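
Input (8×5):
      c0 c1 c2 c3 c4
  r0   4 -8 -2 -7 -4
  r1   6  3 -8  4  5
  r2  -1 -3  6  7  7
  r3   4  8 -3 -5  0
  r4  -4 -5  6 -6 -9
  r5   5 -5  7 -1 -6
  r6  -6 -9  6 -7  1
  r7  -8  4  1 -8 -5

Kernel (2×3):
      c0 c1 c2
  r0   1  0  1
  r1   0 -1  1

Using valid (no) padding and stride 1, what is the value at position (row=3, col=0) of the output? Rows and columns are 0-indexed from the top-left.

12

The receptive field on the input at this output position is [4 8 -3 / -4 -5 6]. Elementwise product with the kernel and sum: 4·1 + -3·1 + -5·-1 + 6·1.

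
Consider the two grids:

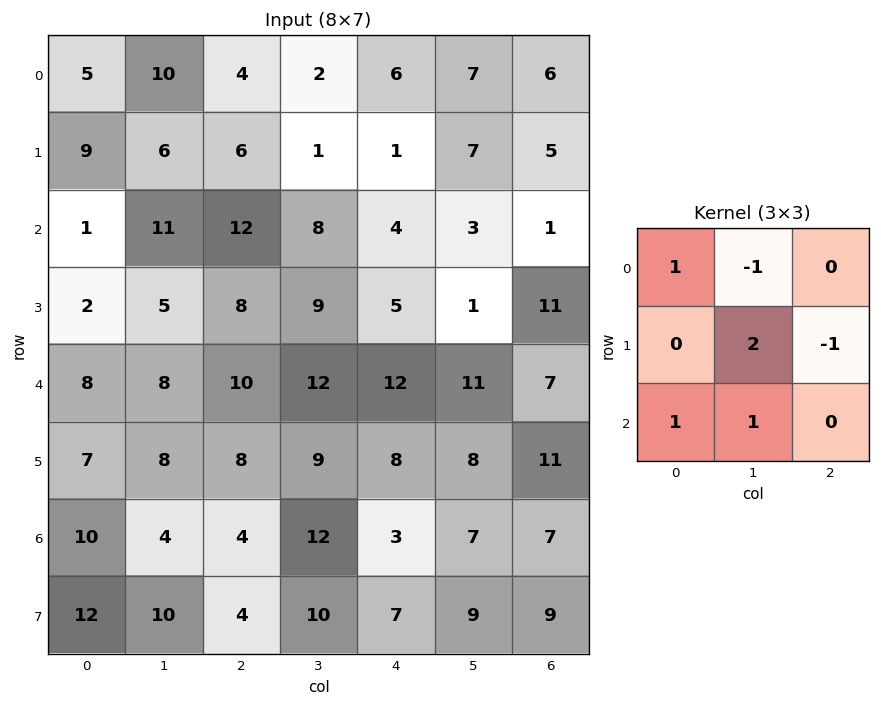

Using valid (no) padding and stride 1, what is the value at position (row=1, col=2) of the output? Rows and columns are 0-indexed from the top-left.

34

The receptive field on the input at this output position is [6 1 1 / 12 8 4 / 8 9 5]. Elementwise product with the kernel and sum: 6·1 + 1·-1 + 8·2 + 4·-1 + 8·1 + 9·1.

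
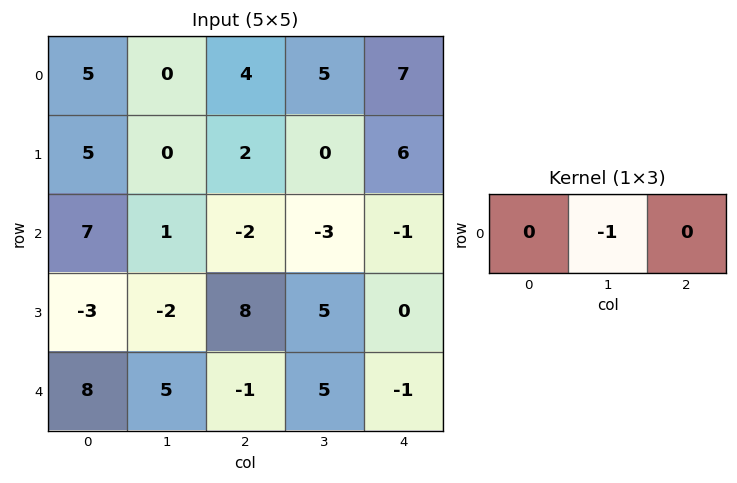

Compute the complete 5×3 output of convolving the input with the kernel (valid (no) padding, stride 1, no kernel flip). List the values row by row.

Output[0,0]: The receptive field on the input at this output position is [5 0 4]. Elementwise product with the kernel and sum: 0·-1.
Output[0,1]: The receptive field on the input at this output position is [0 4 5]. Elementwise product with the kernel and sum: 4·-1.

0 -4 -5
0 -2 0
-1 2 3
2 -8 -5
-5 1 -5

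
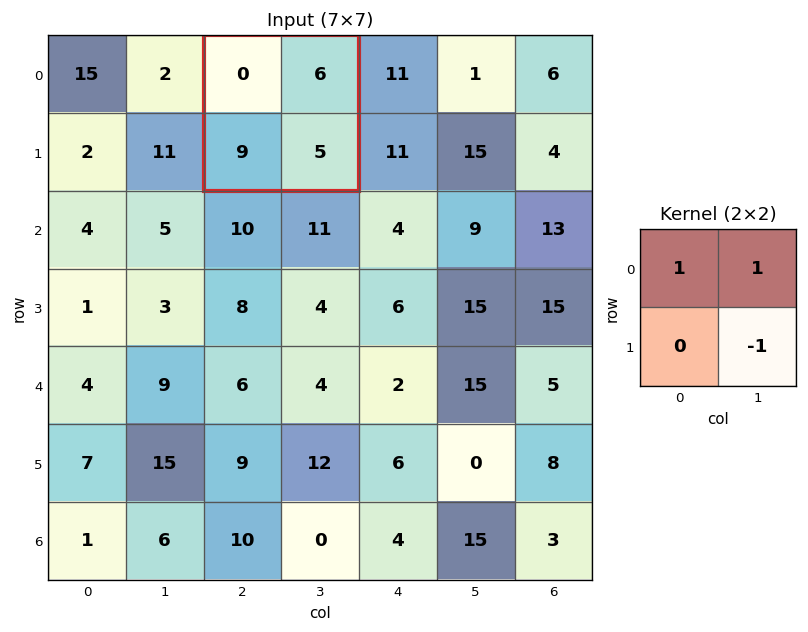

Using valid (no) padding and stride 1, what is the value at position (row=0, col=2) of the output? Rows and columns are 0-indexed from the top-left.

1

The receptive field on the input at this output position is [0 6 / 9 5]. Elementwise product with the kernel and sum: 0·1 + 6·1 + 5·-1.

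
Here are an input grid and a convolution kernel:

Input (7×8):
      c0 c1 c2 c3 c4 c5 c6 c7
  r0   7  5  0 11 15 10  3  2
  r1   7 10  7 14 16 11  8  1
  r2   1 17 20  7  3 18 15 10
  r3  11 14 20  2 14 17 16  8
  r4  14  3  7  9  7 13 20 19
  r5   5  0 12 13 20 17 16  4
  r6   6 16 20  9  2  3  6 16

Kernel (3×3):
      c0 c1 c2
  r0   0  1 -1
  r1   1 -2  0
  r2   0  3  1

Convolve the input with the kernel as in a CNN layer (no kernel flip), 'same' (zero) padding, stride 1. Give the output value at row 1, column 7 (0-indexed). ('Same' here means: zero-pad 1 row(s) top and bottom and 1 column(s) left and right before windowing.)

The receptive field on the zero-padded input at this output position is [3 2 0 / 8 1 0 / 15 10 0]. Elementwise product with the kernel and sum: 2·1 + 0·-1 + 8·1 + 1·-2 + 10·3 + 0·1.

38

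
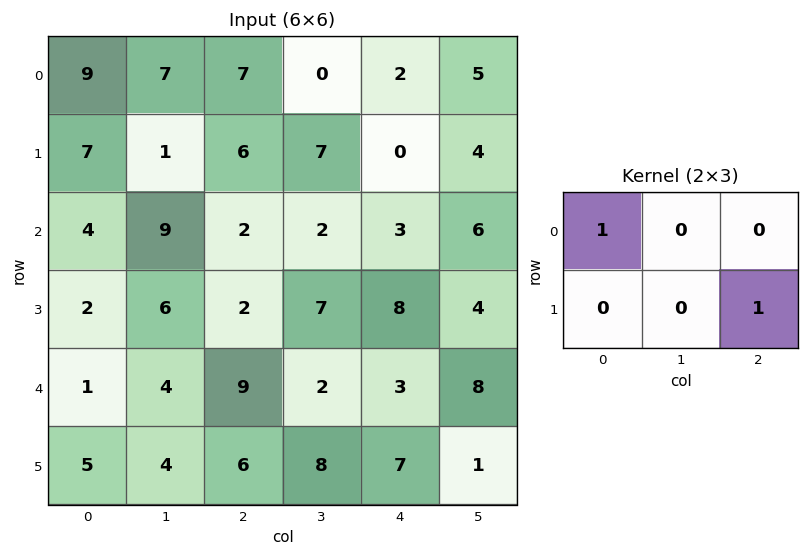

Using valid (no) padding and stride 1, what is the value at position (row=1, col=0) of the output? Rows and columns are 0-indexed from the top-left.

The receptive field on the input at this output position is [7 1 6 / 4 9 2]. Elementwise product with the kernel and sum: 7·1 + 2·1.

9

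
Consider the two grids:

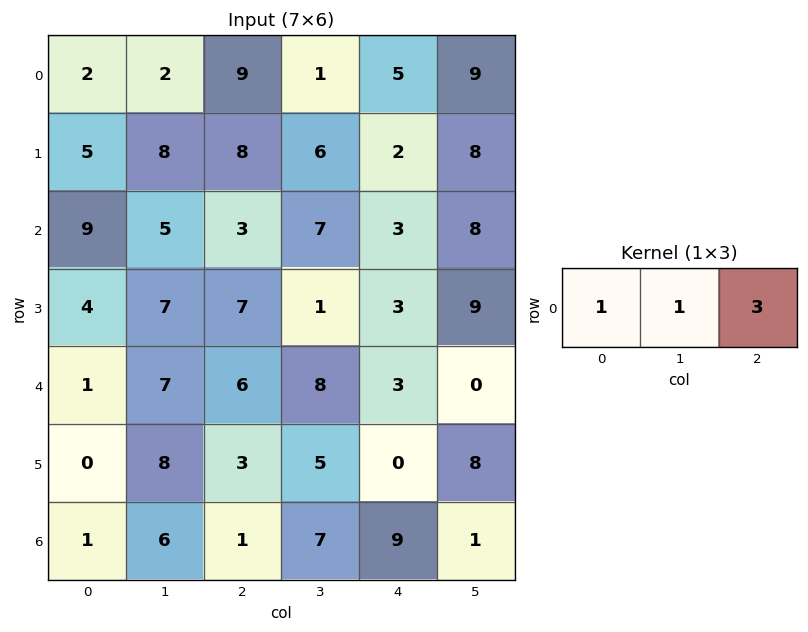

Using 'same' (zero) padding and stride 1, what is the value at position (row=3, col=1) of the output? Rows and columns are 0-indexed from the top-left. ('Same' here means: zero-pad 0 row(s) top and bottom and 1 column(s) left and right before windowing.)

The receptive field on the zero-padded input at this output position is [4 7 7]. Elementwise product with the kernel and sum: 4·1 + 7·1 + 7·3.

32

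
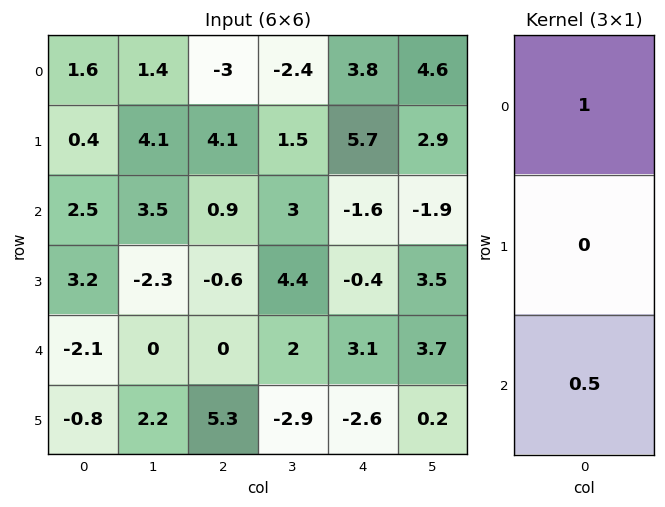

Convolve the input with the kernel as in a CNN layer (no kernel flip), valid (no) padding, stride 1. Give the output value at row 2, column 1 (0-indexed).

3.5

The receptive field on the input at this output position is [3.5 / -2.3 / 0]. Elementwise product with the kernel and sum: 3.5·1 + 0·0.5.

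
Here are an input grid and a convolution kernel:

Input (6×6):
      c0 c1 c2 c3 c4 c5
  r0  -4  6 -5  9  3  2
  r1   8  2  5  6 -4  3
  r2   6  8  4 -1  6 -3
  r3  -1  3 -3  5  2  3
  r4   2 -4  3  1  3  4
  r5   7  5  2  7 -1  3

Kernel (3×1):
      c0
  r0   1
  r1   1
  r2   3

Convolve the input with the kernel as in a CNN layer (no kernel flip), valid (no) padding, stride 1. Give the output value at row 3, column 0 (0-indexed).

22

The receptive field on the input at this output position is [-1 / 2 / 7]. Elementwise product with the kernel and sum: -1·1 + 2·1 + 7·3.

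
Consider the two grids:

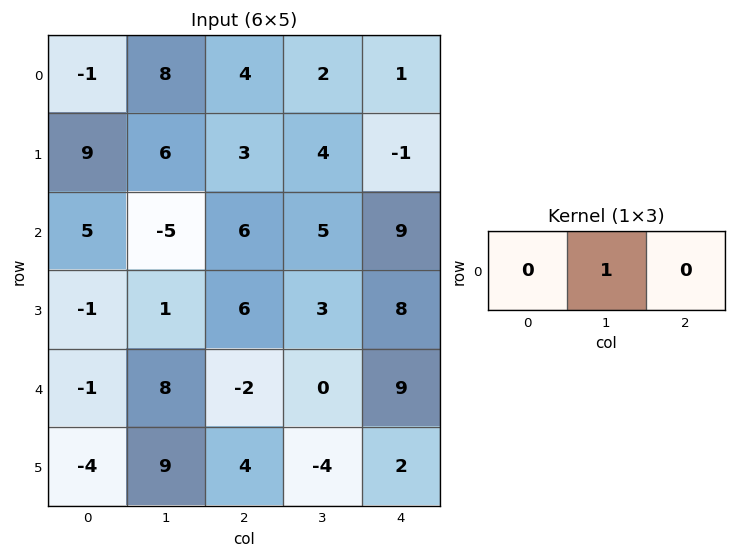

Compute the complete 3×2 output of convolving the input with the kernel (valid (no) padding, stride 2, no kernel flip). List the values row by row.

Output[0,0]: The receptive field on the input at this output position is [-1 8 4]. Elementwise product with the kernel and sum: 8·1.
Output[0,1]: The receptive field on the input at this output position is [4 2 1]. Elementwise product with the kernel and sum: 2·1.

8 2
-5 5
8 0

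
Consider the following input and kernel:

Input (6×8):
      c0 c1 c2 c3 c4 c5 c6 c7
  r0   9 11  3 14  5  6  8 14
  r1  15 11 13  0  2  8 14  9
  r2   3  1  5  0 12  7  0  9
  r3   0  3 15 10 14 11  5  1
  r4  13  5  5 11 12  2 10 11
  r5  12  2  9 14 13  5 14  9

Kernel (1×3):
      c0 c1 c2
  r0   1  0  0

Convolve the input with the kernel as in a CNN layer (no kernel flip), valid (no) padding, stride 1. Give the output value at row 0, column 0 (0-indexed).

The receptive field on the input at this output position is [9 11 3]. Elementwise product with the kernel and sum: 9·1.

9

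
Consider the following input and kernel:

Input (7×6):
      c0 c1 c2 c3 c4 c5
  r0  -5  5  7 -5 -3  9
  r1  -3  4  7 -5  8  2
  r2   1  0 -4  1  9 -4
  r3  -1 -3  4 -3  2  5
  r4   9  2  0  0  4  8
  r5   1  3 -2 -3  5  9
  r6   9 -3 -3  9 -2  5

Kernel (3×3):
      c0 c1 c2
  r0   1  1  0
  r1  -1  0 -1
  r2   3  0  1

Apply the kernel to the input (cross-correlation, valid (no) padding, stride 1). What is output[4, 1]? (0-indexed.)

2

The receptive field on the input at this output position is [2 0 0 / 3 -2 -3 / -3 -3 9]. Elementwise product with the kernel and sum: 2·1 + 0·1 + 3·-1 + -3·-1 + -3·3 + 9·1.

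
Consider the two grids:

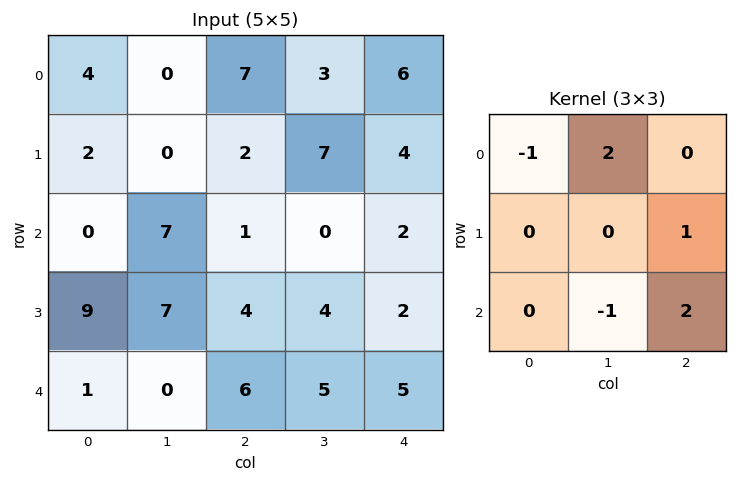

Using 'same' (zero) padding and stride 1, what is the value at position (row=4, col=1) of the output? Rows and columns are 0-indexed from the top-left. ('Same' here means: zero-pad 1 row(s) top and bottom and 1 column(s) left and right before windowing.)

The receptive field on the zero-padded input at this output position is [9 7 4 / 1 0 6 / 0 0 0]. Elementwise product with the kernel and sum: 9·-1 + 7·2 + 6·1 + 0·-1 + 0·2.

11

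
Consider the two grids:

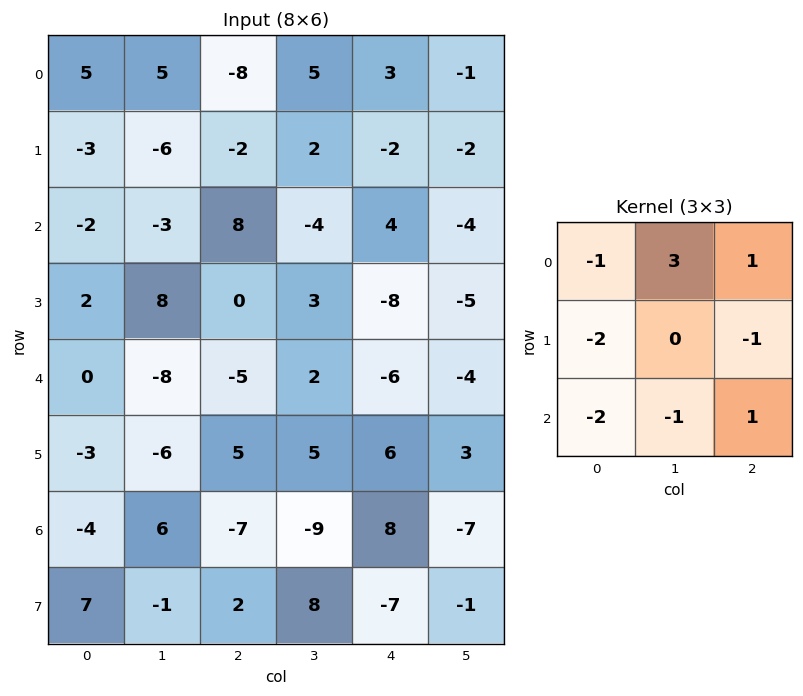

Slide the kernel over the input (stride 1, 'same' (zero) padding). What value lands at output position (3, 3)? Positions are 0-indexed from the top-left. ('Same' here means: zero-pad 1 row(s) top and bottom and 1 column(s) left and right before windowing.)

-6

The receptive field on the zero-padded input at this output position is [8 -4 4 / 0 3 -8 / -5 2 -6]. Elementwise product with the kernel and sum: 8·-1 + -4·3 + 4·1 + 0·-2 + -8·-1 + -5·-2 + 2·-1 + -6·1.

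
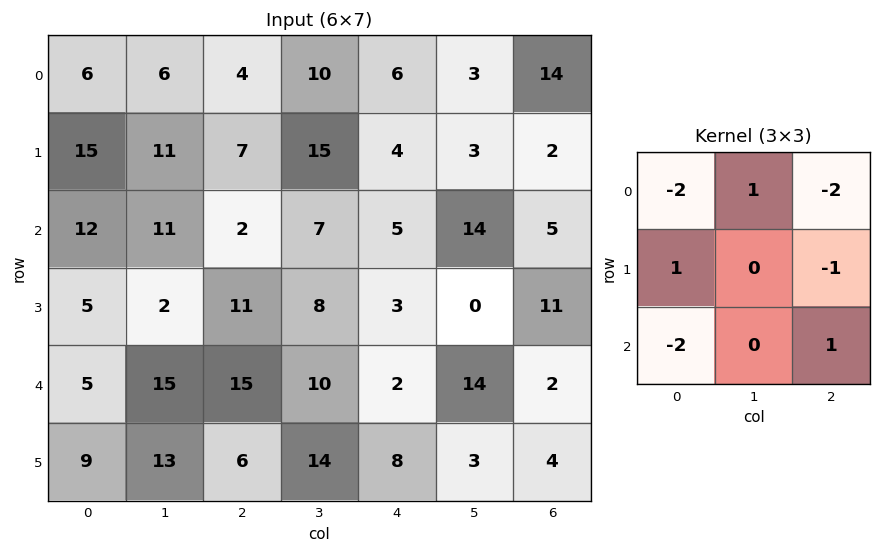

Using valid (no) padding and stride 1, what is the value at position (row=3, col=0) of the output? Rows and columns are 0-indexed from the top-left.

The receptive field on the input at this output position is [5 2 11 / 5 15 15 / 9 13 6]. Elementwise product with the kernel and sum: 5·-2 + 2·1 + 11·-2 + 5·1 + 15·-1 + 9·-2 + 6·1.

-52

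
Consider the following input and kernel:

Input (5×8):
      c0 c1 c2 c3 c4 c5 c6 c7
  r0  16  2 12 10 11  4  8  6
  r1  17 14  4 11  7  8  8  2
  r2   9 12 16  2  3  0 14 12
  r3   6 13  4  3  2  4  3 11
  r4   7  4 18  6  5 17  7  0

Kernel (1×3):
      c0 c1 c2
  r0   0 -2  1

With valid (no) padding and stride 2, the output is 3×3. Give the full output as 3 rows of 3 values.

Output[0,0]: The receptive field on the input at this output position is [16 2 12]. Elementwise product with the kernel and sum: 2·-2 + 12·1.

8 -9 0
-8 -1 14
10 -7 -27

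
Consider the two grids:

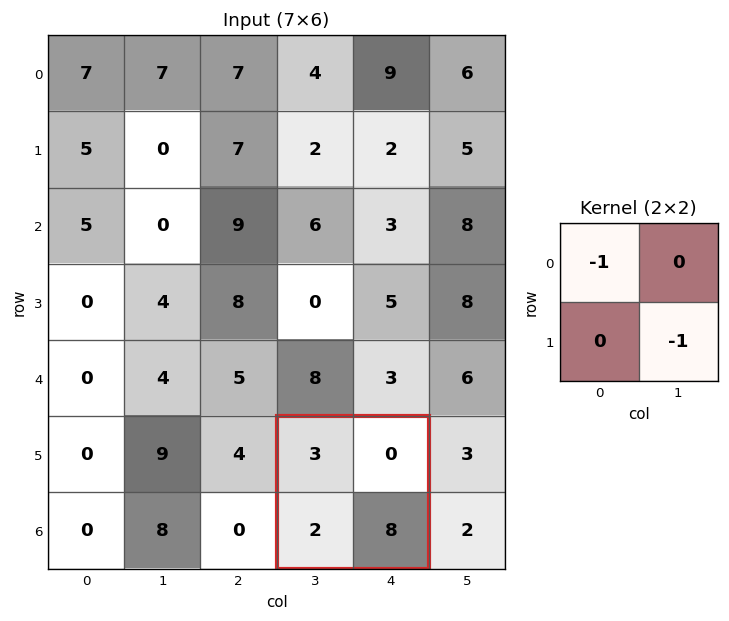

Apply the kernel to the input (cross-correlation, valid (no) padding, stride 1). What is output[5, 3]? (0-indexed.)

-11

The receptive field on the input at this output position is [3 0 / 2 8]. Elementwise product with the kernel and sum: 3·-1 + 8·-1.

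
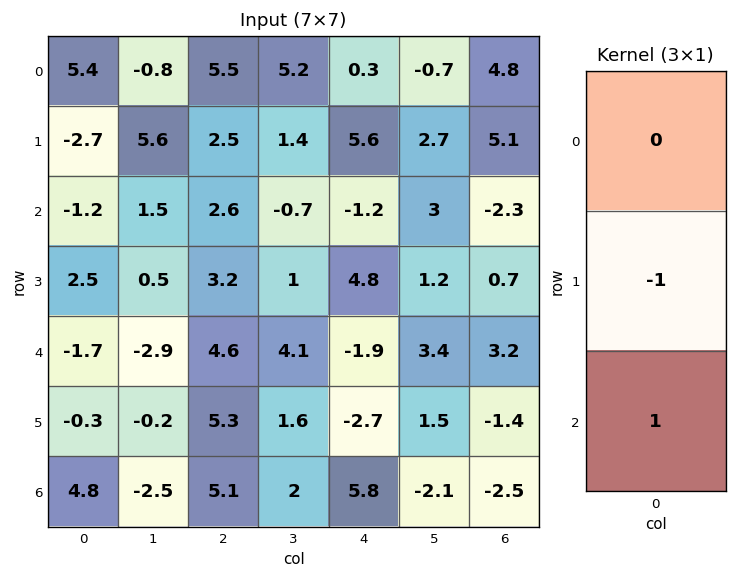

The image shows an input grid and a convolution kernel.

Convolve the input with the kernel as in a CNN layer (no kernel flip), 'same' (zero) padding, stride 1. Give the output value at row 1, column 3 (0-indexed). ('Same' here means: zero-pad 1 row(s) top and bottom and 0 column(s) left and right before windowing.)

The receptive field on the zero-padded input at this output position is [5.2 / 1.4 / -0.7]. Elementwise product with the kernel and sum: 1.4·-1 + -0.7·1.

-2.1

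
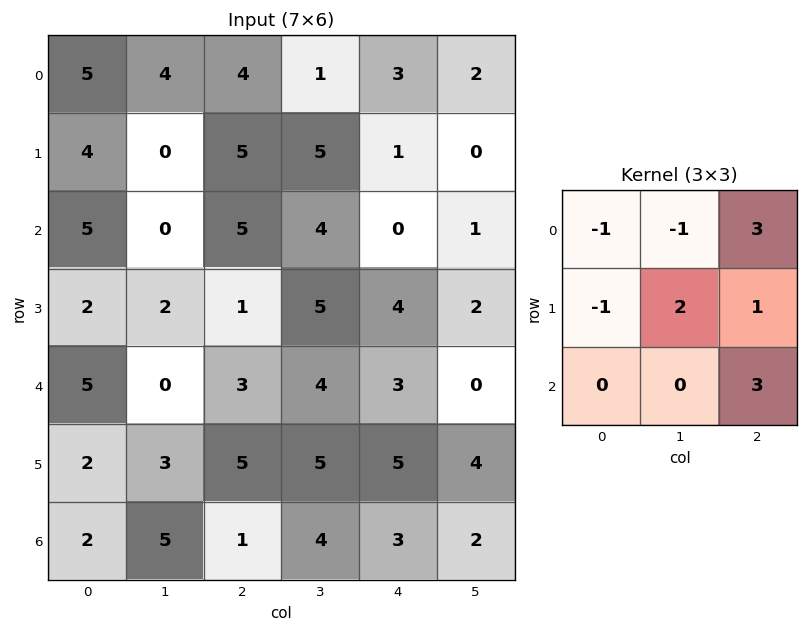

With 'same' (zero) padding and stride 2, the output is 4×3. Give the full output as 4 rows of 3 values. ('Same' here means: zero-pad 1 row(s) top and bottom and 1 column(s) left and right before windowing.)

14 20 7
12 39 -3
23 37 11
16 8 6

Output[0,0]: The receptive field on the zero-padded input at this output position is [0 0 0 / 0 5 4 / 0 4 0]. Elementwise product with the kernel and sum: 0·-1 + 0·-1 + 0·3 + 0·-1 + 5·2 + 4·1 + 0·3.
Output[0,1]: The receptive field on the zero-padded input at this output position is [0 0 0 / 4 4 1 / 0 5 5]. Elementwise product with the kernel and sum: 0·-1 + 0·-1 + 0·3 + 4·-1 + 4·2 + 1·1 + 5·3.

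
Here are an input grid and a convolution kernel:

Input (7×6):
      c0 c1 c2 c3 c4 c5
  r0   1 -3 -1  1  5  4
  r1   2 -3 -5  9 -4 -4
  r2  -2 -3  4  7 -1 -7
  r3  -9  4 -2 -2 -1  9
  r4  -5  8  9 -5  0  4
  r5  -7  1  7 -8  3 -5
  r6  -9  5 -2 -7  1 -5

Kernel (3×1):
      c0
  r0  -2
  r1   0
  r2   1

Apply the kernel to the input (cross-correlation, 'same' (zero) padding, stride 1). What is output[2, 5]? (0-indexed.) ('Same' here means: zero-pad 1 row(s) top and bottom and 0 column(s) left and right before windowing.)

17

The receptive field on the zero-padded input at this output position is [-4 / -7 / 9]. Elementwise product with the kernel and sum: -4·-2 + 9·1.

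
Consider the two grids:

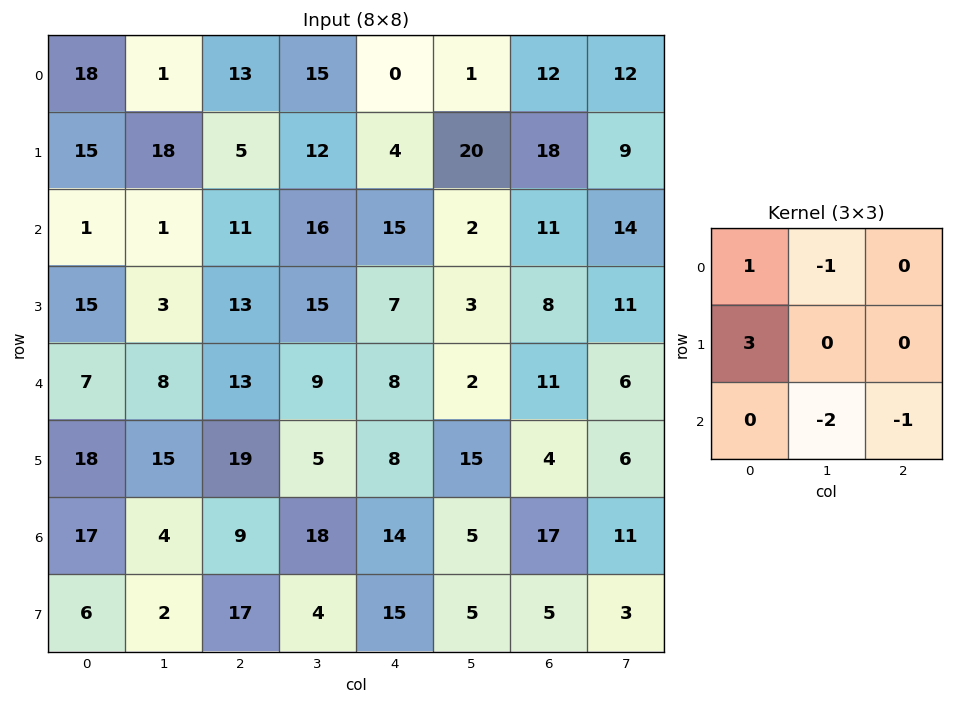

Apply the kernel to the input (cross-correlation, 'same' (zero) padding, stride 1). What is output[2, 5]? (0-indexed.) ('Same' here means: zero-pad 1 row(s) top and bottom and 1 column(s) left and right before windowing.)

The receptive field on the zero-padded input at this output position is [4 20 18 / 15 2 11 / 7 3 8]. Elementwise product with the kernel and sum: 4·1 + 20·-1 + 15·3 + 3·-2 + 8·-1.

15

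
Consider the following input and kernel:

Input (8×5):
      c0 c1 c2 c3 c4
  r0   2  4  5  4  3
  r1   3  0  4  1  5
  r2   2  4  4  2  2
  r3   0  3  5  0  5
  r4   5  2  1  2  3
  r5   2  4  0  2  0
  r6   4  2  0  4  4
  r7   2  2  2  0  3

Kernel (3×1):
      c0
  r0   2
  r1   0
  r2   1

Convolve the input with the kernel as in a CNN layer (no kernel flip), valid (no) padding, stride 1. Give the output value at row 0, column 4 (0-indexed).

The receptive field on the input at this output position is [3 / 5 / 2]. Elementwise product with the kernel and sum: 3·2 + 2·1.

8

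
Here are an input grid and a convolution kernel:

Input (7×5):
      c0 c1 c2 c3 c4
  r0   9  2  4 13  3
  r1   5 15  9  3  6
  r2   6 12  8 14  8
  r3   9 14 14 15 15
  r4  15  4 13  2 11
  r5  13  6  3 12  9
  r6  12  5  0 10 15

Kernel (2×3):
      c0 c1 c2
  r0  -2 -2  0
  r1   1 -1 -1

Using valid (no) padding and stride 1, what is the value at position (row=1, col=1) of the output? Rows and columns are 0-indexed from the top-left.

The receptive field on the input at this output position is [15 9 3 / 12 8 14]. Elementwise product with the kernel and sum: 15·-2 + 9·-2 + 12·1 + 8·-1 + 14·-1.

-58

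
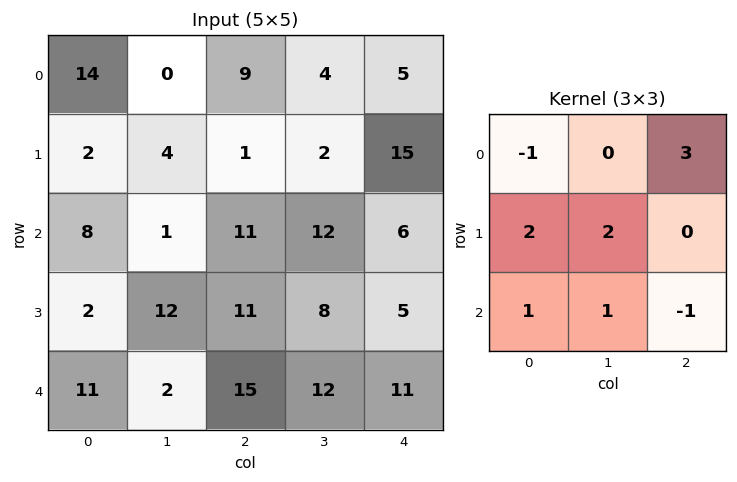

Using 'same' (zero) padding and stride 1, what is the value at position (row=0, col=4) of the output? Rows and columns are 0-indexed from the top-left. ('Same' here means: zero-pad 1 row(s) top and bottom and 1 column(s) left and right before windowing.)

The receptive field on the zero-padded input at this output position is [0 0 0 / 4 5 0 / 2 15 0]. Elementwise product with the kernel and sum: 0·-1 + 0·3 + 4·2 + 5·2 + 2·1 + 15·1 + 0·-1.

35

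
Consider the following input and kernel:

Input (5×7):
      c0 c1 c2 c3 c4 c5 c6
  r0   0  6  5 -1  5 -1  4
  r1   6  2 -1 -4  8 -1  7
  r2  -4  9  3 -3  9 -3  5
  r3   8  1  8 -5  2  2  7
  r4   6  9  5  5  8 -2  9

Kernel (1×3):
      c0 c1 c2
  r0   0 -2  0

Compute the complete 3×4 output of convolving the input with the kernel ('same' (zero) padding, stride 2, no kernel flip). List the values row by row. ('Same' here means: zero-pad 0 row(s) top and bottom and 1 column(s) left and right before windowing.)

0 -10 -10 -8
8 -6 -18 -10
-12 -10 -16 -18

Output[0,0]: The receptive field on the zero-padded input at this output position is [0 0 6]. Elementwise product with the kernel and sum: 0·-2.
Output[0,1]: The receptive field on the zero-padded input at this output position is [6 5 -1]. Elementwise product with the kernel and sum: 5·-2.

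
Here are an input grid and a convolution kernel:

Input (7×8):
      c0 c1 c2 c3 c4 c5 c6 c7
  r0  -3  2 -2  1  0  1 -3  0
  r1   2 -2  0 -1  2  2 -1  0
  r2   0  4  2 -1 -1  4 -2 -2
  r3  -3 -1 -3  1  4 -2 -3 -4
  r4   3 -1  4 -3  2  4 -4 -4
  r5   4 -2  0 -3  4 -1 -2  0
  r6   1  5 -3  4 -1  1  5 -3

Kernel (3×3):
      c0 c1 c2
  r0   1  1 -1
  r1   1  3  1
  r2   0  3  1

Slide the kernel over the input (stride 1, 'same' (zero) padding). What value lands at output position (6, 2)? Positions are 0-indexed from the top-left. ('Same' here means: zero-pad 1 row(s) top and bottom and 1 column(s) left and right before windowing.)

1

The receptive field on the zero-padded input at this output position is [-2 0 -3 / 5 -3 4 / 0 0 0]. Elementwise product with the kernel and sum: -2·1 + 0·1 + -3·-1 + 5·1 + -3·3 + 4·1 + 0·3 + 0·1.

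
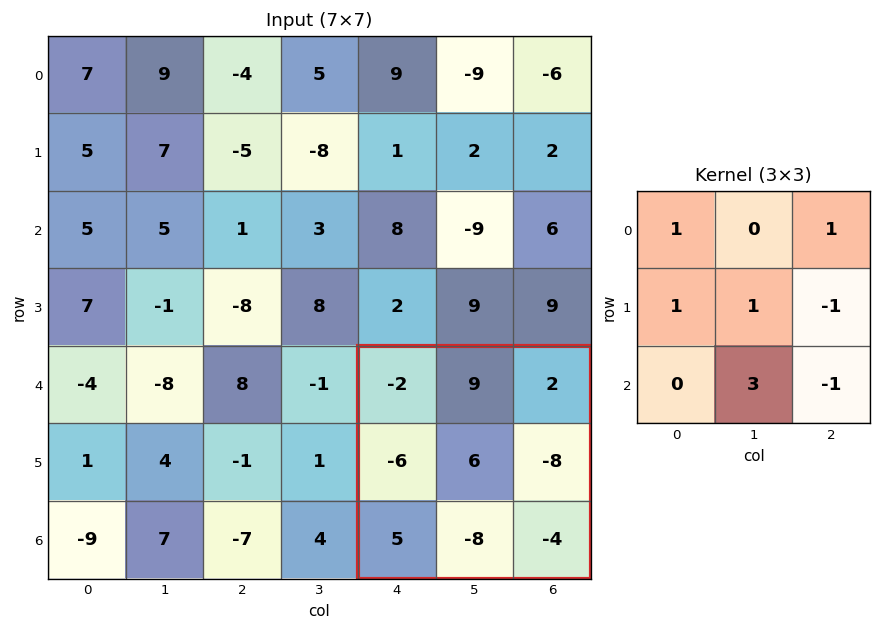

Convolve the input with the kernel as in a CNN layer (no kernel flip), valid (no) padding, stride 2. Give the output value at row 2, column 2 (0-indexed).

The receptive field on the input at this output position is [-2 9 2 / -6 6 -8 / 5 -8 -4]. Elementwise product with the kernel and sum: -2·1 + 2·1 + -6·1 + 6·1 + -8·-1 + -8·3 + -4·-1.

-12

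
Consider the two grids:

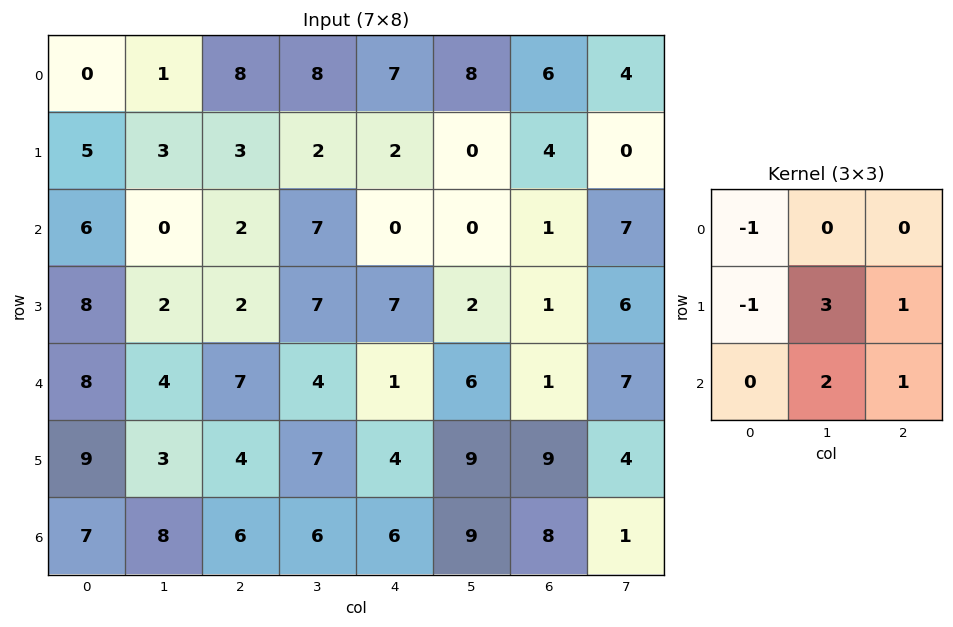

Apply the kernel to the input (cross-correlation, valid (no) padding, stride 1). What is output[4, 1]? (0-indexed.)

The receptive field on the input at this output position is [4 7 4 / 3 4 7 / 8 6 6]. Elementwise product with the kernel and sum: 4·-1 + 3·-1 + 4·3 + 7·1 + 6·2 + 6·1.

30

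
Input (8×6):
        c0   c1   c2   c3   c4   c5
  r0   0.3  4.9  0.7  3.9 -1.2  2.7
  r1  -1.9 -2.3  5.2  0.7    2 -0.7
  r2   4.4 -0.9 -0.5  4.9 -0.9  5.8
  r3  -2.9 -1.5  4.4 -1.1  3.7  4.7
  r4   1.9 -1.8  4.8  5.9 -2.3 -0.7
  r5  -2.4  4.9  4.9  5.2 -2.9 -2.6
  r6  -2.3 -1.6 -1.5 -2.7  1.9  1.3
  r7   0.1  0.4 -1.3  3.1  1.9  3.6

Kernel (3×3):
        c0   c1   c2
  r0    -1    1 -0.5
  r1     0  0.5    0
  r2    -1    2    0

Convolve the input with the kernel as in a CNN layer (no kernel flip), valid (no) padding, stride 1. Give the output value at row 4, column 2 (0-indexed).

The receptive field on the input at this output position is [4.8 5.9 -2.3 / 4.9 5.2 -2.9 / -1.5 -2.7 1.9]. Elementwise product with the kernel and sum: 4.8·-1 + 5.9·1 + -2.3·-0.5 + 5.2·0.5 + -1.5·-1 + -2.7·2.

0.95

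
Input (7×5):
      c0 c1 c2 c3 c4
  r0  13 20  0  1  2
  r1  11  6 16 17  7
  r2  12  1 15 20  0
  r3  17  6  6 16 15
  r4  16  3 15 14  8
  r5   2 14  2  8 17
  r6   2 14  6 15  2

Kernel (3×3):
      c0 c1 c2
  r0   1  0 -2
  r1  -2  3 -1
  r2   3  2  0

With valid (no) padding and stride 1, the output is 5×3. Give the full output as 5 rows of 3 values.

31 70 93
6 25 82
14 -10 109
1 45 2
56 -1 50

Output[0,0]: The receptive field on the input at this output position is [13 20 0 / 11 6 16 / 12 1 15]. Elementwise product with the kernel and sum: 13·1 + 0·-2 + 11·-2 + 6·3 + 16·-1 + 12·3 + 1·2.
Output[0,1]: The receptive field on the input at this output position is [20 0 1 / 6 16 17 / 1 15 20]. Elementwise product with the kernel and sum: 20·1 + 1·-2 + 6·-2 + 16·3 + 17·-1 + 1·3 + 15·2.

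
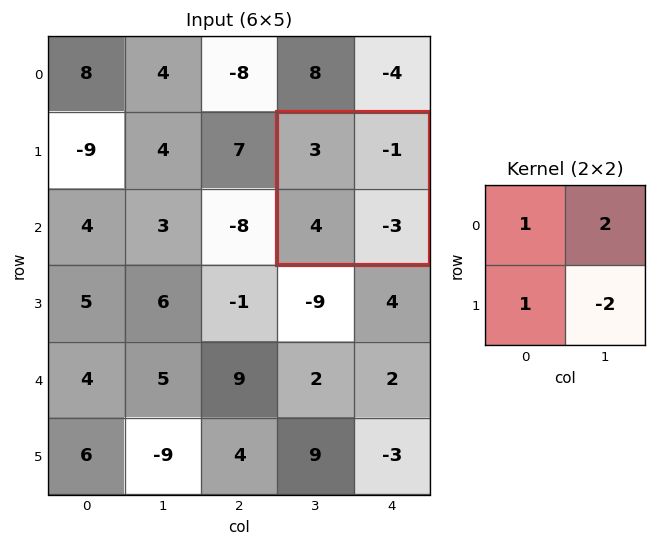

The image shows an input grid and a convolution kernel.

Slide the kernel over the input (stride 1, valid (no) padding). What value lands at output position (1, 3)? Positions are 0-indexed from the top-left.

The receptive field on the input at this output position is [3 -1 / 4 -3]. Elementwise product with the kernel and sum: 3·1 + -1·2 + 4·1 + -3·-2.

11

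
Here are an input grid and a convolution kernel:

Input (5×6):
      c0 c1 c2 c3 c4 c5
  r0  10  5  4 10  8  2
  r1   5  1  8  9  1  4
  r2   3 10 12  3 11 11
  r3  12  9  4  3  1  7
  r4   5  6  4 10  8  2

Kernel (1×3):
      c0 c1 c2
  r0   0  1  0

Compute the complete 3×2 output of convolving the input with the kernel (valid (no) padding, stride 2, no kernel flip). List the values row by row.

Output[0,0]: The receptive field on the input at this output position is [10 5 4]. Elementwise product with the kernel and sum: 5·1.
Output[0,1]: The receptive field on the input at this output position is [4 10 8]. Elementwise product with the kernel and sum: 10·1.

5 10
10 3
6 10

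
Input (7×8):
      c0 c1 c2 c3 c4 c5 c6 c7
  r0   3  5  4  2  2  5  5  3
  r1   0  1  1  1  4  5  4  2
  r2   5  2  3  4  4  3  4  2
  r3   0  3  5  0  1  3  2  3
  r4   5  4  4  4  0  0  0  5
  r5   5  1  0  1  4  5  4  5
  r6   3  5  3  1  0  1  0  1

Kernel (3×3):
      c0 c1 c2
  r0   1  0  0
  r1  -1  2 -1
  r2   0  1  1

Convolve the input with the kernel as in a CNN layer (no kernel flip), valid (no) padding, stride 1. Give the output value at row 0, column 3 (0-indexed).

11

The receptive field on the input at this output position is [2 2 5 / 1 4 5 / 4 4 3]. Elementwise product with the kernel and sum: 2·1 + 1·-1 + 4·2 + 5·-1 + 4·1 + 3·1.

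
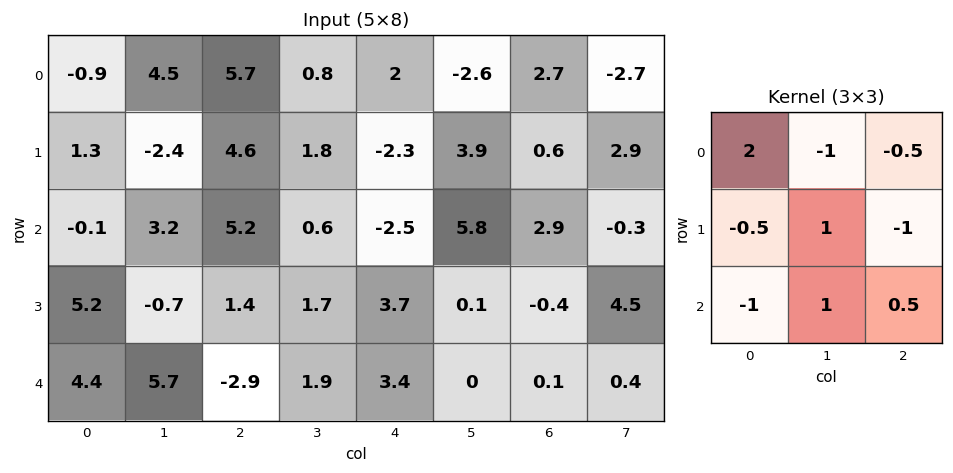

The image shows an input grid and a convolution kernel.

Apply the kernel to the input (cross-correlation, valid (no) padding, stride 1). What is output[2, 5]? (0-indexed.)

The receptive field on the input at this output position is [5.8 2.9 -0.3 / 0.1 -0.4 4.5 / 0 0.1 0.4]. Elementwise product with the kernel and sum: 5.8·2 + 2.9·-1 + -0.3·-0.5 + 0.1·-0.5 + -0.4·1 + 4.5·-1 + 0·-1 + 0.1·1 + 0.4·0.5.

4.2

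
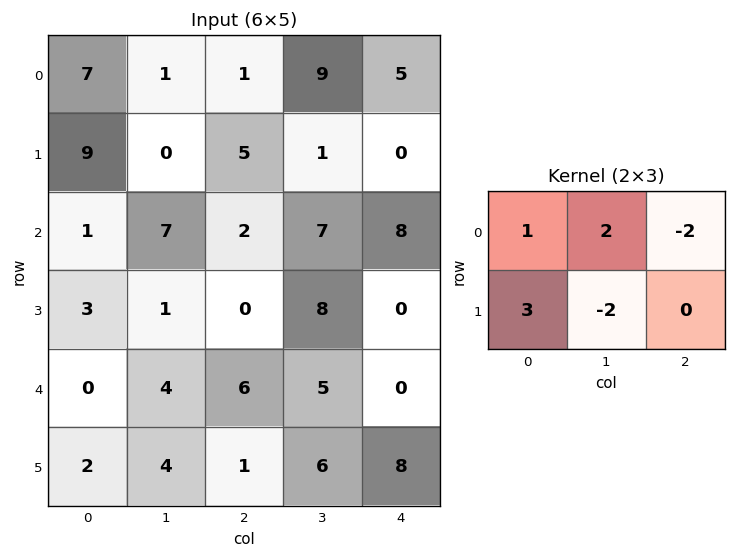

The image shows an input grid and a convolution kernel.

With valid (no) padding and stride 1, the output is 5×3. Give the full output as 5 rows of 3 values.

Output[0,0]: The receptive field on the input at this output position is [7 1 1 / 9 0 5]. Elementwise product with the kernel and sum: 7·1 + 1·2 + 1·-2 + 9·3 + 0·-2.
Output[0,1]: The receptive field on the input at this output position is [1 1 9 / 0 5 1]. Elementwise product with the kernel and sum: 1·1 + 1·2 + 9·-2 + 0·3 + 5·-2.

34 -25 22
-12 25 -1
18 0 -16
-3 -15 24
-6 16 7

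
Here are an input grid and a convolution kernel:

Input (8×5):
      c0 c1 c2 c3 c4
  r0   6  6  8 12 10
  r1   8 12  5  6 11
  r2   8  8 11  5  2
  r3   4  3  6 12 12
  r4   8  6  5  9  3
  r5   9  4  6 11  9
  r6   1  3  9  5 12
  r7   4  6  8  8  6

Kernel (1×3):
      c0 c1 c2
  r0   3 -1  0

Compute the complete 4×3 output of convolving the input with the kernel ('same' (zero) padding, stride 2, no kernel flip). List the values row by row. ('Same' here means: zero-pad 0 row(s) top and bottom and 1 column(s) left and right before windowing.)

-6 10 26
-8 13 13
-8 13 24
-1 0 3

Output[0,0]: The receptive field on the zero-padded input at this output position is [0 6 6]. Elementwise product with the kernel and sum: 0·3 + 6·-1.
Output[0,1]: The receptive field on the zero-padded input at this output position is [6 8 12]. Elementwise product with the kernel and sum: 6·3 + 8·-1.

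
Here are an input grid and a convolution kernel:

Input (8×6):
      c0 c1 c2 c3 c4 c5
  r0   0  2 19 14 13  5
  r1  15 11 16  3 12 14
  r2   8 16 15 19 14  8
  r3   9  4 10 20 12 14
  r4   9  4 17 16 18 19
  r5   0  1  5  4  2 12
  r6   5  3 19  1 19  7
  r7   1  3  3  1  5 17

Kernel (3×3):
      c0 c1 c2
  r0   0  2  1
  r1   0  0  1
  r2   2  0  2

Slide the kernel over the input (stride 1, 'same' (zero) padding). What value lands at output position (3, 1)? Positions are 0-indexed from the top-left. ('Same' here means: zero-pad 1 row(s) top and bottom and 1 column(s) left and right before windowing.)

109

The receptive field on the zero-padded input at this output position is [8 16 15 / 9 4 10 / 9 4 17]. Elementwise product with the kernel and sum: 16·2 + 15·1 + 10·1 + 9·2 + 17·2.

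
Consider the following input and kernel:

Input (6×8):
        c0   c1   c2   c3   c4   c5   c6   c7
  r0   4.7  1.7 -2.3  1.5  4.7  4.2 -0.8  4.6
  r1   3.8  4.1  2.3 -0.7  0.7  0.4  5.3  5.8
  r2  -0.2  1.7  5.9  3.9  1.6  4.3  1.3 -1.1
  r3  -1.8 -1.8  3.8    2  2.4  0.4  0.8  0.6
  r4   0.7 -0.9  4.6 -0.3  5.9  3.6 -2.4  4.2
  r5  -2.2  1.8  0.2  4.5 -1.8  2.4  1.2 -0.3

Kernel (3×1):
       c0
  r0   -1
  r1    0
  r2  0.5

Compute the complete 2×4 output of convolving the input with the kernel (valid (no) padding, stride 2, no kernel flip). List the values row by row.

-4.8 5.25 -3.9 1.45
0.55 -3.6 1.35 -2.5

Output[0,0]: The receptive field on the input at this output position is [4.7 / 3.8 / -0.2]. Elementwise product with the kernel and sum: 4.7·-1 + -0.2·0.5.
Output[0,1]: The receptive field on the input at this output position is [-2.3 / 2.3 / 5.9]. Elementwise product with the kernel and sum: -2.3·-1 + 5.9·0.5.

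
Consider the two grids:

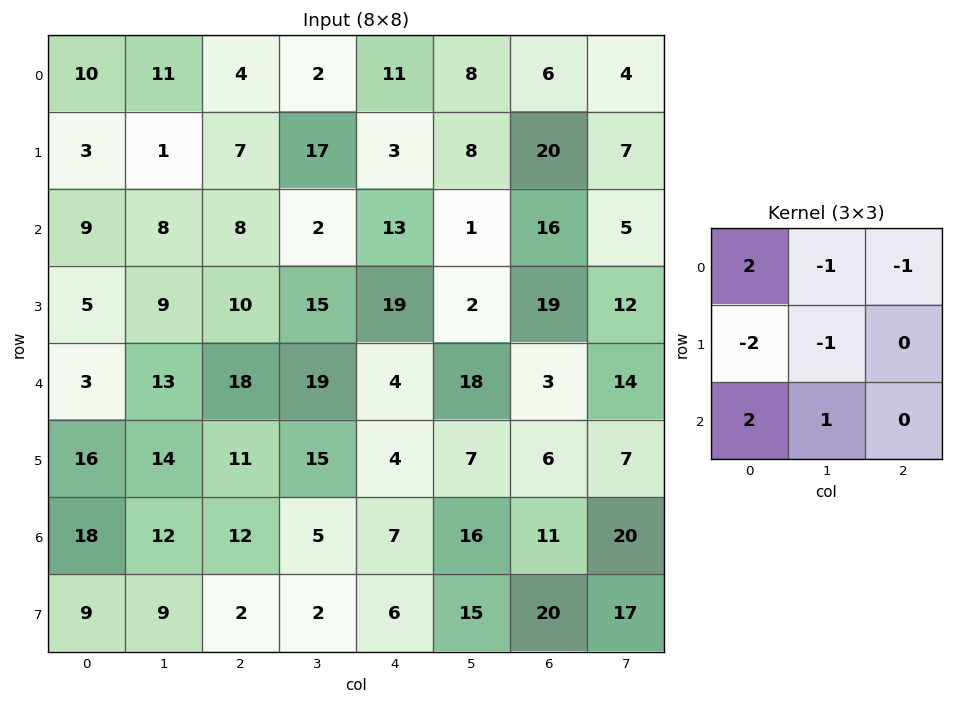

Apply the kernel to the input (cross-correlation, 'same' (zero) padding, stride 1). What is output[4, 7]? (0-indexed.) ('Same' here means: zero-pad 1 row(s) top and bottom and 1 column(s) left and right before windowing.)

25

The receptive field on the zero-padded input at this output position is [19 12 0 / 3 14 0 / 6 7 0]. Elementwise product with the kernel and sum: 19·2 + 12·-1 + 0·-1 + 3·-2 + 14·-1 + 6·2 + 7·1.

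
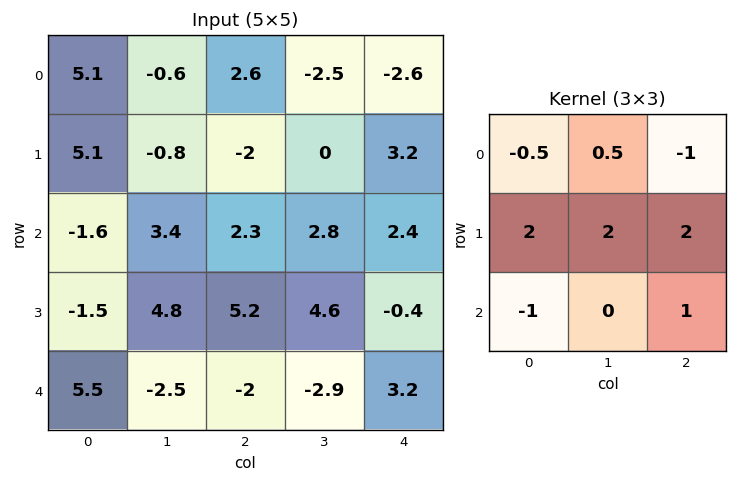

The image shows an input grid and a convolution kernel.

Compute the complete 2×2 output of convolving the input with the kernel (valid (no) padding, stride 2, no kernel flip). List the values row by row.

Output[0,0]: The receptive field on the input at this output position is [5.1 -0.6 2.6 / 5.1 -0.8 -2 / -1.6 3.4 2.3]. Elementwise product with the kernel and sum: 5.1·-0.5 + -0.6·0.5 + 2.6·-1 + 5.1·2 + -0.8·2 + -2·2 + -1.6·-1 + 2.3·1.

3.05 2.55
9.7 21.85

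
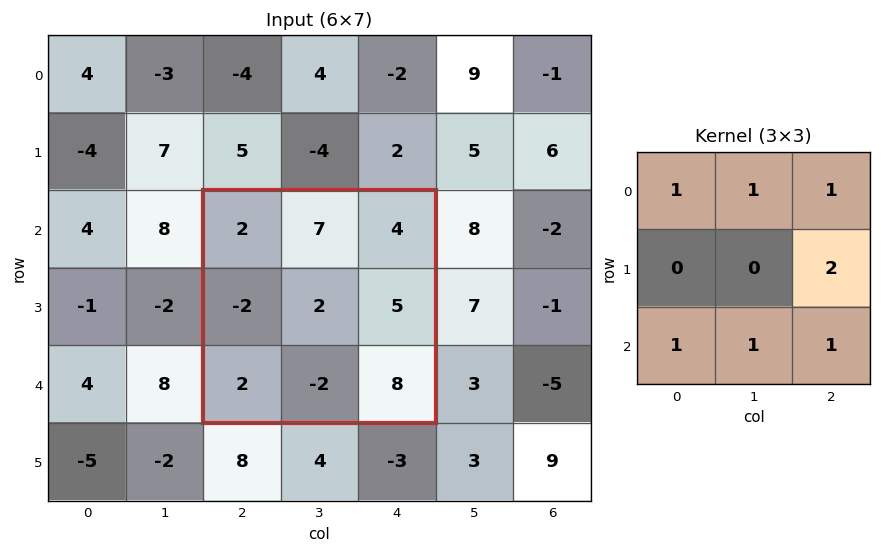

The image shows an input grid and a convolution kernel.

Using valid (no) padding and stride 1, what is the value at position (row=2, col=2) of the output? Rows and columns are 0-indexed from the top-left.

31

The receptive field on the input at this output position is [2 7 4 / -2 2 5 / 2 -2 8]. Elementwise product with the kernel and sum: 2·1 + 7·1 + 4·1 + 5·2 + 2·1 + -2·1 + 8·1.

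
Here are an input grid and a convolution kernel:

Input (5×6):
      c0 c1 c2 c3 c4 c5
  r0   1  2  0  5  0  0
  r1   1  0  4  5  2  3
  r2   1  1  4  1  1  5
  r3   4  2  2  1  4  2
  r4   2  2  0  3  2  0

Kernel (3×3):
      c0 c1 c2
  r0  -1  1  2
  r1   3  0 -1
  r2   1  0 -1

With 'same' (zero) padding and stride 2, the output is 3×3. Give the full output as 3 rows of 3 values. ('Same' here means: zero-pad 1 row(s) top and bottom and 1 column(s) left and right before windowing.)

Output[0,0]: The receptive field on the zero-padded input at this output position is [0 0 0 / 0 1 2 / 0 1 0]. Elementwise product with the kernel and sum: 0·-1 + 0·1 + 0·2 + 0·3 + 2·-1 + 0·1 + 0·-1.

-2 -4 17
-2 17 0
6 5 16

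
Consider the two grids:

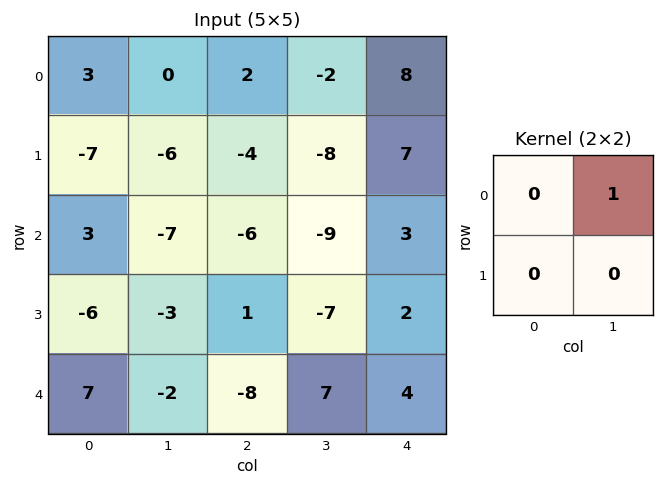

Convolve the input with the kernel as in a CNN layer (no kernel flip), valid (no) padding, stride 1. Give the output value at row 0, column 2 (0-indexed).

-2

The receptive field on the input at this output position is [2 -2 / -4 -8]. Elementwise product with the kernel and sum: -2·1.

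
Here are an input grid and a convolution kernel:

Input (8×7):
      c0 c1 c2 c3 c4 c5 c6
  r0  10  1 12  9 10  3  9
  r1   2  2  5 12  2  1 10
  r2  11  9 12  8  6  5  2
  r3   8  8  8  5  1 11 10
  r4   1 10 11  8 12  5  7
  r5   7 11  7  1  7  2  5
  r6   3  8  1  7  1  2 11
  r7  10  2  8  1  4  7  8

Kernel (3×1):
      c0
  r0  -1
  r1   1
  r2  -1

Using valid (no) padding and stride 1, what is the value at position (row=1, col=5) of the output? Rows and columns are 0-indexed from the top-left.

-7

The receptive field on the input at this output position is [1 / 5 / 11]. Elementwise product with the kernel and sum: 1·-1 + 5·1 + 11·-1.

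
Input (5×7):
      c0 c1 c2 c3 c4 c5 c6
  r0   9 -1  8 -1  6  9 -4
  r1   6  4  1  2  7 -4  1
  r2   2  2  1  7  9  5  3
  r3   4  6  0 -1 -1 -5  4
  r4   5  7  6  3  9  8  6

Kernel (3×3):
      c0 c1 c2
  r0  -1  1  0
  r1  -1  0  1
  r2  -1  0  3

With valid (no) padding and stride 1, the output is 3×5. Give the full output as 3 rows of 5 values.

-14 26 23 9 -3
-7 -7 6 -11 -4
9 -6 26 19 10

Output[0,0]: The receptive field on the input at this output position is [9 -1 8 / 6 4 1 / 2 2 1]. Elementwise product with the kernel and sum: 9·-1 + -1·1 + 6·-1 + 1·1 + 2·-1 + 1·3.
Output[0,1]: The receptive field on the input at this output position is [-1 8 -1 / 4 1 2 / 2 1 7]. Elementwise product with the kernel and sum: -1·-1 + 8·1 + 4·-1 + 2·1 + 2·-1 + 7·3.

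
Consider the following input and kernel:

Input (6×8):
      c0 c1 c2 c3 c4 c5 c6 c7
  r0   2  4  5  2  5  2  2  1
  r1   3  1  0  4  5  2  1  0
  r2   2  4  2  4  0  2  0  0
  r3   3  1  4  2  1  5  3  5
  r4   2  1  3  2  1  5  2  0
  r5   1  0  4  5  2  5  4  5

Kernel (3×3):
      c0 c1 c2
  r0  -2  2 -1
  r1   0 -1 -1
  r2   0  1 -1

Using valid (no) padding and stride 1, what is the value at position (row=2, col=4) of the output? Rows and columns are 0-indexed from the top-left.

The receptive field on the input at this output position is [0 2 0 / 1 5 3 / 1 5 2]. Elementwise product with the kernel and sum: 0·-2 + 2·2 + 0·-1 + 5·-1 + 3·-1 + 5·1 + 2·-1.

-1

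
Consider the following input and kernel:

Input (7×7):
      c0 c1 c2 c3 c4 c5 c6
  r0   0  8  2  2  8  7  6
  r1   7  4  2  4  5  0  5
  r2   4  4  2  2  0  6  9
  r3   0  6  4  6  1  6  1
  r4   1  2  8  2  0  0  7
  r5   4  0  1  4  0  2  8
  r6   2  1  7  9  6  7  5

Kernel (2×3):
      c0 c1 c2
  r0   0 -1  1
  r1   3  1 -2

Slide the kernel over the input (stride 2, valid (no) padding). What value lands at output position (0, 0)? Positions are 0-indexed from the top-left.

15

The receptive field on the input at this output position is [0 8 2 / 7 4 2]. Elementwise product with the kernel and sum: 8·-1 + 2·1 + 7·3 + 4·1 + 2·-2.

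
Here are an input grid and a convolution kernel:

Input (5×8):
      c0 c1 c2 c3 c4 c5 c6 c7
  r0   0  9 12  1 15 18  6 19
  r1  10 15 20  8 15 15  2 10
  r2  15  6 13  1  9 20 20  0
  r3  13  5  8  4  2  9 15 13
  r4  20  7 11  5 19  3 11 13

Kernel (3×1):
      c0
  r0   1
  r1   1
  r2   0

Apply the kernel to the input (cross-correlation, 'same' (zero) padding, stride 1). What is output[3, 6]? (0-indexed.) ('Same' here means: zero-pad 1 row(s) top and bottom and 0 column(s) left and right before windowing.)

35

The receptive field on the zero-padded input at this output position is [20 / 15 / 11]. Elementwise product with the kernel and sum: 20·1 + 15·1.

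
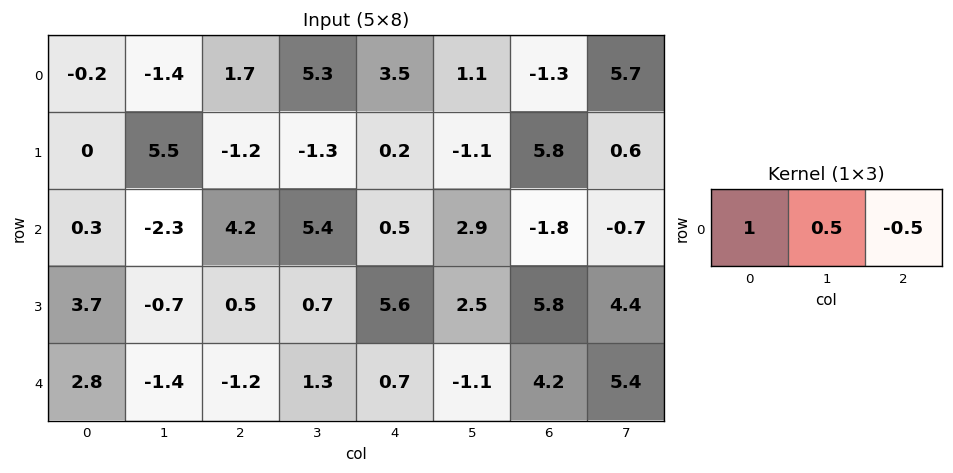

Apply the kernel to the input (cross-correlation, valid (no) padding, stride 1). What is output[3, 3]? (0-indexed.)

2.25

The receptive field on the input at this output position is [0.7 5.6 2.5]. Elementwise product with the kernel and sum: 0.7·1 + 5.6·0.5 + 2.5·-0.5.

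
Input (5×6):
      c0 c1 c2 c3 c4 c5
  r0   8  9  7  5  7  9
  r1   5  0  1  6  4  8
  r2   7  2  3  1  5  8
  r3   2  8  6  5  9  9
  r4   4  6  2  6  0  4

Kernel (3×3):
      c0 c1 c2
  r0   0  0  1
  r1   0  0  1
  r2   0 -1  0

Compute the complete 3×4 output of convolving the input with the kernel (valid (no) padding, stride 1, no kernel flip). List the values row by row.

6 8 10 12
-4 1 4 7
3 4 8 17

Output[0,0]: The receptive field on the input at this output position is [8 9 7 / 5 0 1 / 7 2 3]. Elementwise product with the kernel and sum: 7·1 + 1·1 + 2·-1.
Output[0,1]: The receptive field on the input at this output position is [9 7 5 / 0 1 6 / 2 3 1]. Elementwise product with the kernel and sum: 5·1 + 6·1 + 3·-1.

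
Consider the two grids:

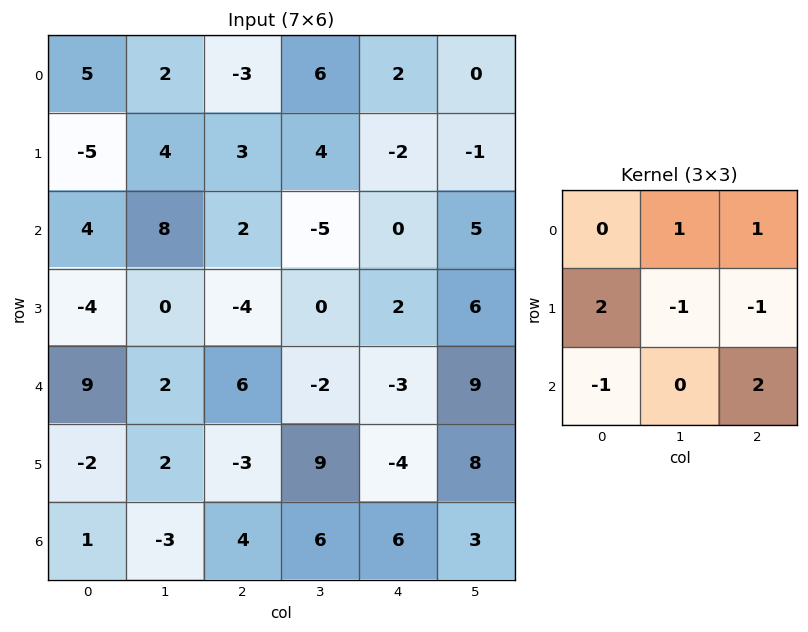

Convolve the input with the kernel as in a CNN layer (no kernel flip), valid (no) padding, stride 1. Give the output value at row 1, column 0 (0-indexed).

The receptive field on the input at this output position is [-5 4 3 / 4 8 2 / -4 0 -4]. Elementwise product with the kernel and sum: 4·1 + 3·1 + 4·2 + 8·-1 + 2·-1 + -4·-1 + -4·2.

1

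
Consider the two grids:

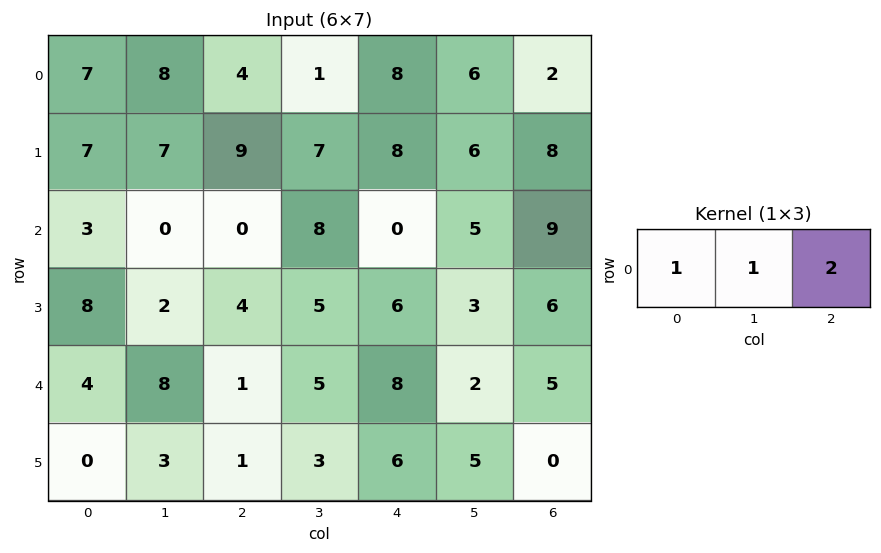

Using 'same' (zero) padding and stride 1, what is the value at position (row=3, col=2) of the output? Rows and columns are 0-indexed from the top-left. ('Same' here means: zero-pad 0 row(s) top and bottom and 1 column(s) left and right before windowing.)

16

The receptive field on the zero-padded input at this output position is [2 4 5]. Elementwise product with the kernel and sum: 2·1 + 4·1 + 5·2.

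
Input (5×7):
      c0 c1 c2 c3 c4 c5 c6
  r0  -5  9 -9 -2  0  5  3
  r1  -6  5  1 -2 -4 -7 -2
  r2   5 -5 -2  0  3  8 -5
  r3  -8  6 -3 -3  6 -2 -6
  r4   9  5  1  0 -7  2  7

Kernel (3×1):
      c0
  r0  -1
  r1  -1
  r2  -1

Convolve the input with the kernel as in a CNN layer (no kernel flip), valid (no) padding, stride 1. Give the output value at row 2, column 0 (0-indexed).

-6

The receptive field on the input at this output position is [5 / -8 / 9]. Elementwise product with the kernel and sum: 5·-1 + -8·-1 + 9·-1.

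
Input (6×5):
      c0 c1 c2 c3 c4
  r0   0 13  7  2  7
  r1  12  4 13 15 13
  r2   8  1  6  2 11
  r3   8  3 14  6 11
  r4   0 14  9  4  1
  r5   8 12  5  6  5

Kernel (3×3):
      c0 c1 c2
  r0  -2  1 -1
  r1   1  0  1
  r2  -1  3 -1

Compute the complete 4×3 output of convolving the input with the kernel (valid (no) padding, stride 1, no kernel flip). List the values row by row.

Output[0,0]: The receptive field on the input at this output position is [0 13 7 / 12 4 13 / 8 1 6]. Elementwise product with the kernel and sum: 0·-2 + 13·1 + 7·-1 + 12·1 + 13·1 + 8·-1 + 1·3 + 6·-1.

20 13 -4
-32 26 -14
34 20 6
5 17 -15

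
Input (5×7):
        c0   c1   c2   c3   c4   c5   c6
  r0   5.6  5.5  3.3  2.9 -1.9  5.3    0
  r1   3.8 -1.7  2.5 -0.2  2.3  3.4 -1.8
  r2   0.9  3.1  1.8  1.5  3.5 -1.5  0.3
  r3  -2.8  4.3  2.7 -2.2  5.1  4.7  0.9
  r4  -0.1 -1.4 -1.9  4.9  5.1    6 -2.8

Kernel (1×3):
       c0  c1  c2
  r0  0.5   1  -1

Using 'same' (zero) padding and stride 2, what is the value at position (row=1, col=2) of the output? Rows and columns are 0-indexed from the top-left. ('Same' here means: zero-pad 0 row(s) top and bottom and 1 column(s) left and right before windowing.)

The receptive field on the zero-padded input at this output position is [1.5 3.5 -1.5]. Elementwise product with the kernel and sum: 1.5·0.5 + 3.5·1 + -1.5·-1.

5.75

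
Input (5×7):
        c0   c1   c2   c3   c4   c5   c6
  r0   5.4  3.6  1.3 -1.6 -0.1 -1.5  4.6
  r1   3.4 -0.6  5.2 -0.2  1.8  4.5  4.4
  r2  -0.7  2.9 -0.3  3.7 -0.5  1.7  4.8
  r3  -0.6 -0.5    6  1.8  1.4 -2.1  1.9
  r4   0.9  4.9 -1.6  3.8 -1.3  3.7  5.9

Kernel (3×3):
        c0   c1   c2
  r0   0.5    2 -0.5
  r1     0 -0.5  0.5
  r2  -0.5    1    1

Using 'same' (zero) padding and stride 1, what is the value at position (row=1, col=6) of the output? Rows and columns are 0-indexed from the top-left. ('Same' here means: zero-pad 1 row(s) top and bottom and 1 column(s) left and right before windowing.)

10.2

The receptive field on the zero-padded input at this output position is [-1.5 4.6 0 / 4.5 4.4 0 / 1.7 4.8 0]. Elementwise product with the kernel and sum: -1.5·0.5 + 4.6·2 + 0·-0.5 + 4.4·-0.5 + 0·0.5 + 1.7·-0.5 + 4.8·1 + 0·1.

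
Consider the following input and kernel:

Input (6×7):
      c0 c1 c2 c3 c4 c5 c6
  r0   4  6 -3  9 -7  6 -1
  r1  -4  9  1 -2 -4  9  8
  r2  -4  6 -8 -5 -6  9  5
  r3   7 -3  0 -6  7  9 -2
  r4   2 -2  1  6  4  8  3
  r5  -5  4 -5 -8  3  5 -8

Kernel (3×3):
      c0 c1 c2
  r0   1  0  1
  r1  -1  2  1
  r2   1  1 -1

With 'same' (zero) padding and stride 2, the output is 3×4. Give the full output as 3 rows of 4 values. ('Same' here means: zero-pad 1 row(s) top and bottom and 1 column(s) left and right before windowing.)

1 9 -32 9
17 -17 1 17
-10 8 3 4

Output[0,0]: The receptive field on the zero-padded input at this output position is [0 0 0 / 0 4 6 / 0 -4 9]. Elementwise product with the kernel and sum: 0·1 + 0·1 + 0·-1 + 4·2 + 6·1 + 0·1 + -4·1 + 9·-1.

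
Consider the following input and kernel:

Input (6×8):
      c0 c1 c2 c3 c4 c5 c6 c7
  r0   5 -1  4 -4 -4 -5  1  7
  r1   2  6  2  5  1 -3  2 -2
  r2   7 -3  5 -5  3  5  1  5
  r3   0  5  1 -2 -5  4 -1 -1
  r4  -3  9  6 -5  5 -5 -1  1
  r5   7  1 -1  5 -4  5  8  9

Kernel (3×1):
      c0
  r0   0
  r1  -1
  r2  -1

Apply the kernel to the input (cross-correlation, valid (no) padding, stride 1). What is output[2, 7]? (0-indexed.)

0

The receptive field on the input at this output position is [5 / -1 / 1]. Elementwise product with the kernel and sum: -1·-1 + 1·-1.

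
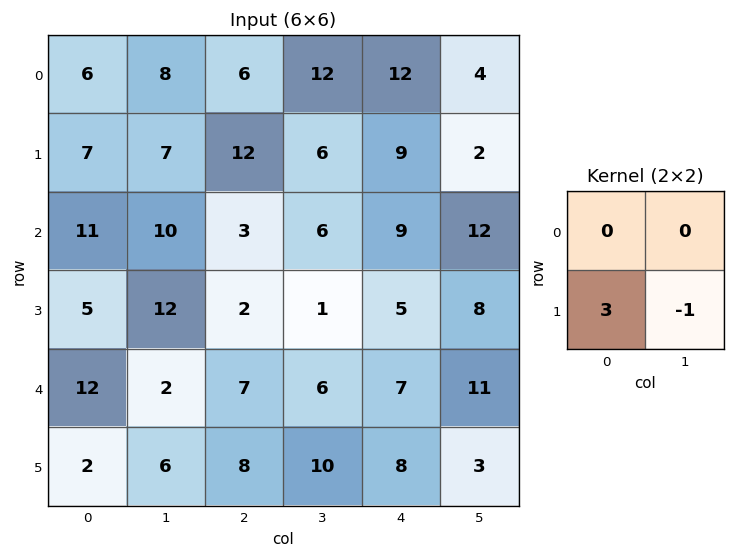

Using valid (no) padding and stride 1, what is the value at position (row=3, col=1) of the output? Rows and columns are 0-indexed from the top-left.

The receptive field on the input at this output position is [12 2 / 2 7]. Elementwise product with the kernel and sum: 2·3 + 7·-1.

-1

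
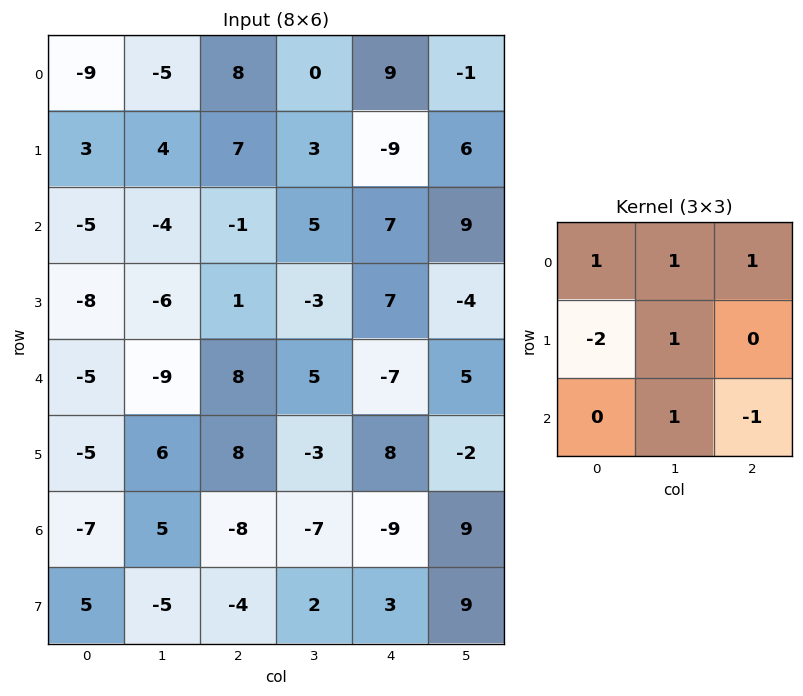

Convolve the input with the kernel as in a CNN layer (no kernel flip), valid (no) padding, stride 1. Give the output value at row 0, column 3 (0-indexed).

The receptive field on the input at this output position is [0 9 -1 / 3 -9 6 / 5 7 9]. Elementwise product with the kernel and sum: 0·1 + 9·1 + -1·1 + 3·-2 + -9·1 + 7·1 + 9·-1.

-9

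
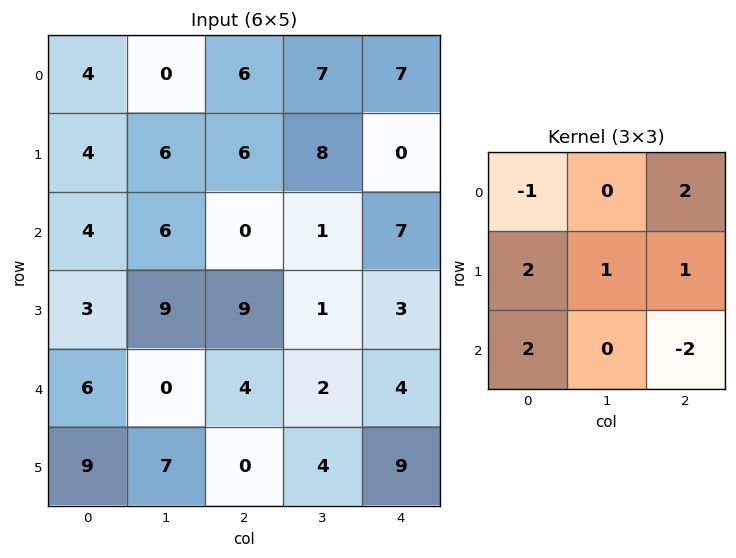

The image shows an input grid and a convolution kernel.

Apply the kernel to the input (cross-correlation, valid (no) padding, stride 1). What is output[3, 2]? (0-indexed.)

-7

The receptive field on the input at this output position is [9 1 3 / 4 2 4 / 0 4 9]. Elementwise product with the kernel and sum: 9·-1 + 3·2 + 4·2 + 2·1 + 4·1 + 0·2 + 9·-2.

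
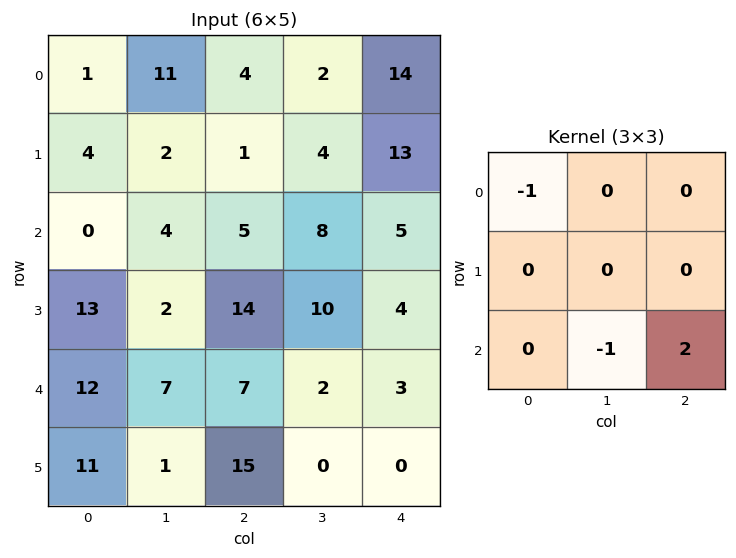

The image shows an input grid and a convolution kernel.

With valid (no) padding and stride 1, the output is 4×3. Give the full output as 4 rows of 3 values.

5 0 -2
22 4 -3
7 -7 -1
16 -17 -14

Output[0,0]: The receptive field on the input at this output position is [1 11 4 / 4 2 1 / 0 4 5]. Elementwise product with the kernel and sum: 1·-1 + 4·-1 + 5·2.
Output[0,1]: The receptive field on the input at this output position is [11 4 2 / 2 1 4 / 4 5 8]. Elementwise product with the kernel and sum: 11·-1 + 5·-1 + 8·2.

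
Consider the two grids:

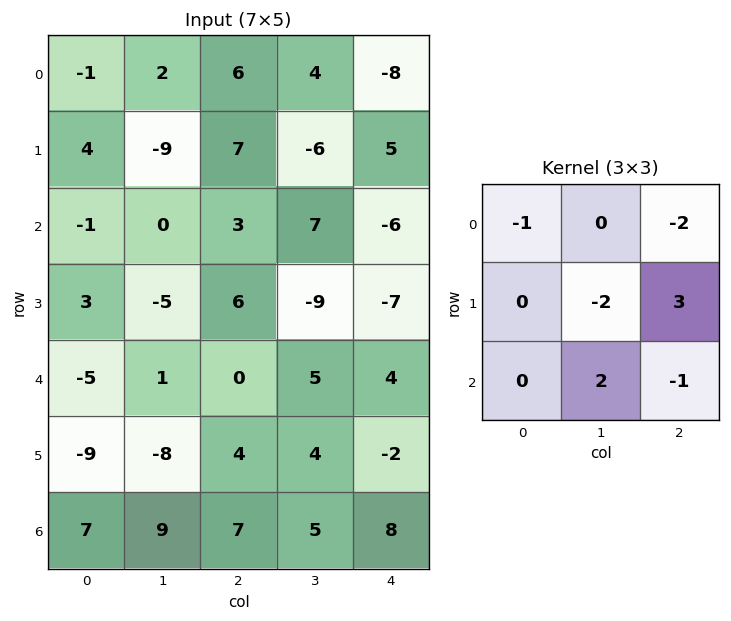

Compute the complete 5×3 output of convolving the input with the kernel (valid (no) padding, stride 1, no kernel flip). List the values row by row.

Output[0,0]: The receptive field on the input at this output position is [-1 2 6 / 4 -9 7 / -1 0 3]. Elementwise product with the kernel and sum: -1·-1 + 6·-2 + -9·-2 + 7·3 + 0·2 + 3·-1.

25 -43 57
-25 57 -60
25 -58 12
-37 42 20
44 2 -20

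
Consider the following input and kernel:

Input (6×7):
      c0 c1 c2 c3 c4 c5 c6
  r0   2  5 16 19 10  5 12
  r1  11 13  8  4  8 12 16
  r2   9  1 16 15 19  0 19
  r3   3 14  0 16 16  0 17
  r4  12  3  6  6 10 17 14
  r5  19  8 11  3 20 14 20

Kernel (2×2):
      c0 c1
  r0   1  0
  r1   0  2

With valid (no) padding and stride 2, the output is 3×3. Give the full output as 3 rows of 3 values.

Output[0,0]: The receptive field on the input at this output position is [2 5 / 11 13]. Elementwise product with the kernel and sum: 2·1 + 13·2.

28 24 34
37 48 19
28 12 38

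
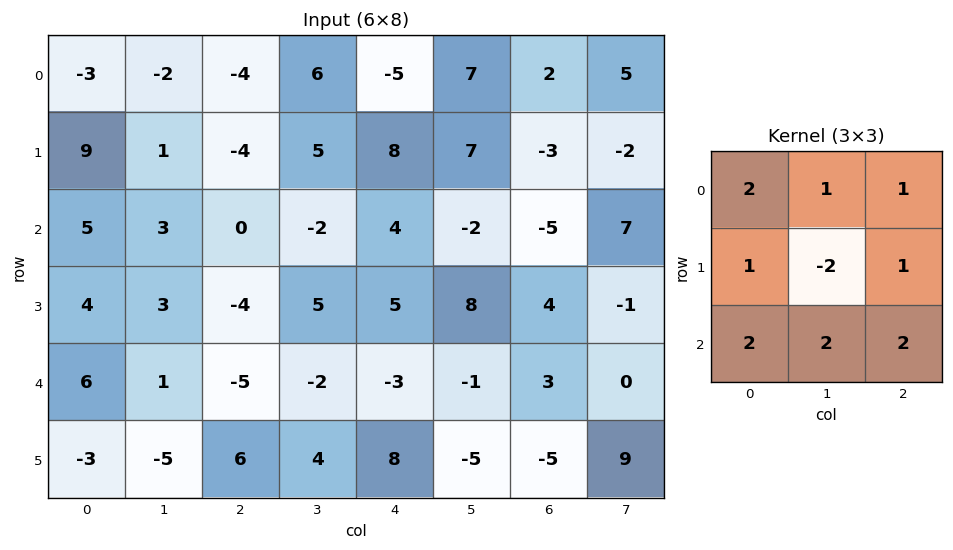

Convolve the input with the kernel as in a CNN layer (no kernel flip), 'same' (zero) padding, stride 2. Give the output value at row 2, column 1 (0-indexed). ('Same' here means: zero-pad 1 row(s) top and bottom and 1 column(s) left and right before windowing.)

26

The receptive field on the zero-padded input at this output position is [3 -4 5 / 1 -5 -2 / -5 6 4]. Elementwise product with the kernel and sum: 3·2 + -4·1 + 5·1 + 1·1 + -5·-2 + -2·1 + -5·2 + 6·2 + 4·2.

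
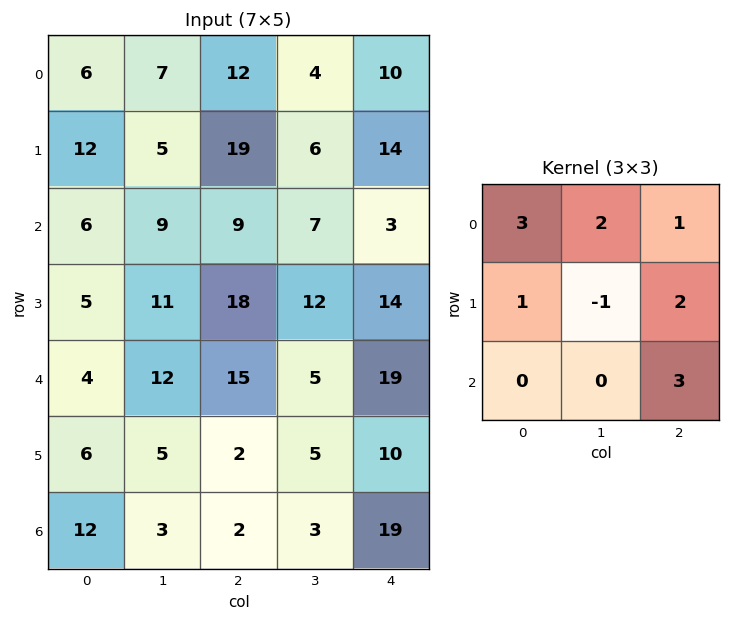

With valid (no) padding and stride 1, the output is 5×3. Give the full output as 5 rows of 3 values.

116 68 104
134 109 133
120 84 135
83 103 170
62 93 148

Output[0,0]: The receptive field on the input at this output position is [6 7 12 / 12 5 19 / 6 9 9]. Elementwise product with the kernel and sum: 6·3 + 7·2 + 12·1 + 12·1 + 5·-1 + 19·2 + 9·3.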